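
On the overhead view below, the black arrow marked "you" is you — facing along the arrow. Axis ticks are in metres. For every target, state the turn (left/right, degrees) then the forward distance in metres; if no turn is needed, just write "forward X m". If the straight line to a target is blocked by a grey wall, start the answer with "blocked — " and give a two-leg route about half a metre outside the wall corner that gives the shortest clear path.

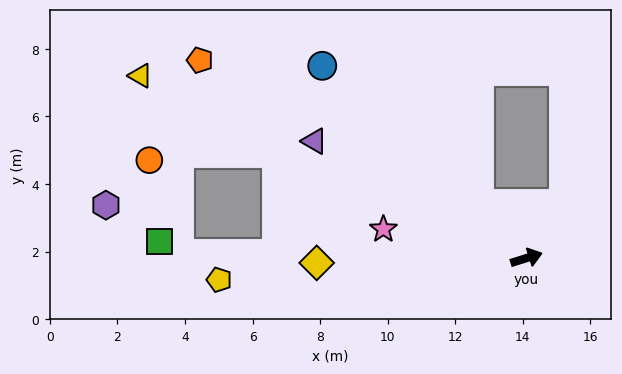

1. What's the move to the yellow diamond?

turn left 164°, forward 6.2 m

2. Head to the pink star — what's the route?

turn left 151°, forward 4.3 m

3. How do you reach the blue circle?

turn left 119°, forward 8.3 m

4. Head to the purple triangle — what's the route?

turn left 134°, forward 7.2 m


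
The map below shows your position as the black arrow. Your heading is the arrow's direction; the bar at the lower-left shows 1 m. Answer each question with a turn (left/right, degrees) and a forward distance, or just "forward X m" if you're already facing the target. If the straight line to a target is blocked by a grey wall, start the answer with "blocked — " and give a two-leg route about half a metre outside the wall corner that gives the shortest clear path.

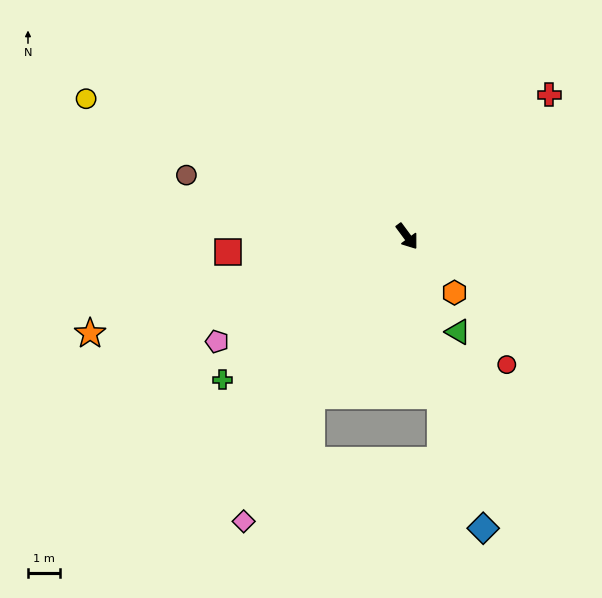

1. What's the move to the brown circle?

turn right 142°, forward 7.3 m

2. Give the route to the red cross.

turn left 98°, forward 6.4 m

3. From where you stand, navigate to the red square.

turn right 122°, forward 5.7 m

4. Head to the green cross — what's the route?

turn right 89°, forward 7.4 m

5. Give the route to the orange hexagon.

turn left 4°, forward 2.3 m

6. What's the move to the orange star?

turn right 109°, forward 10.5 m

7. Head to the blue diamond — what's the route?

turn right 22°, forward 9.6 m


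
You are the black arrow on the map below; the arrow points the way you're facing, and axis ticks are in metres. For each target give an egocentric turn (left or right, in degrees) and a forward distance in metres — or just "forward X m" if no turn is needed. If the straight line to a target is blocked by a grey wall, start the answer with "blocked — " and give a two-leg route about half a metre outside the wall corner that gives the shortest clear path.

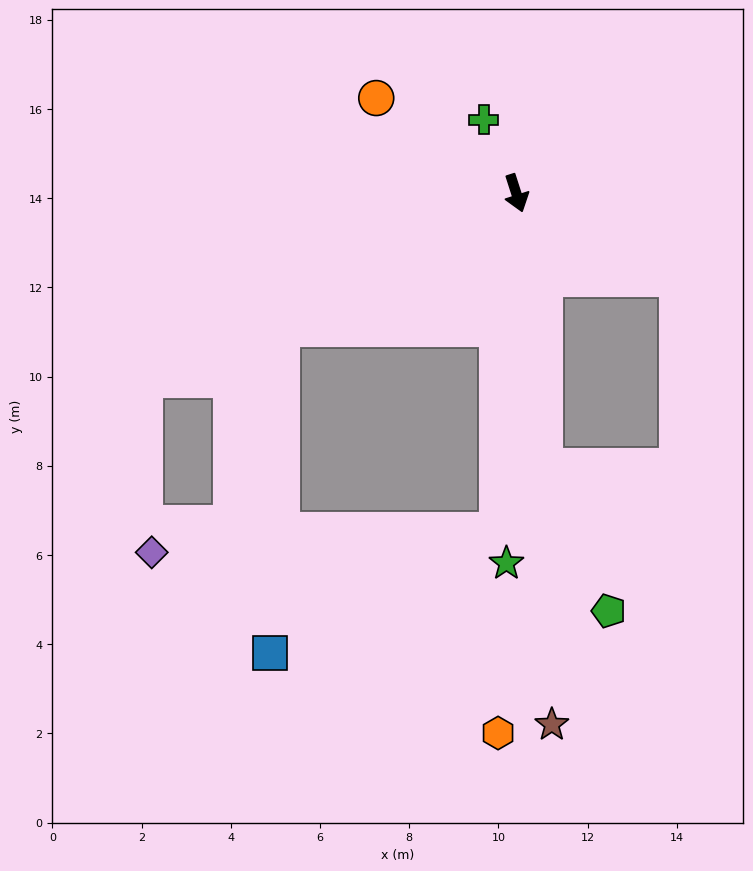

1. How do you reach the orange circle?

turn right 142°, forward 3.8 m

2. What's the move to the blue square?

blocked — turn right 78°, forward 6.1 m, then turn left 58°, forward 7.3 m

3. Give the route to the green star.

turn right 19°, forward 8.3 m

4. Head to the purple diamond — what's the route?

blocked — turn right 21°, forward 7.6 m, then turn right 83°, forward 7.8 m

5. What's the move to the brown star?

turn right 14°, forward 11.9 m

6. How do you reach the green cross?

turn right 174°, forward 1.8 m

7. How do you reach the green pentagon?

blocked — turn right 12°, forward 6.2 m, then turn left 18°, forward 3.5 m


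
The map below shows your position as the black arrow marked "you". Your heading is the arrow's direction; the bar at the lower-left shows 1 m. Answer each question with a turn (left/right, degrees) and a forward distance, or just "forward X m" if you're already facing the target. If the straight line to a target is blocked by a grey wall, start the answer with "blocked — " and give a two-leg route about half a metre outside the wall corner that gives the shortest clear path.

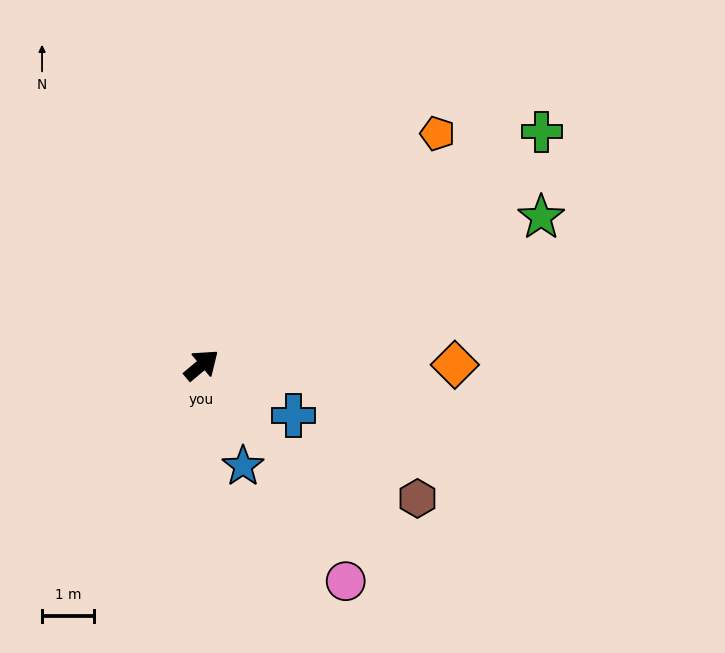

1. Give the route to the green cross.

turn right 6°, forward 7.9 m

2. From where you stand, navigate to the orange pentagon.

turn left 5°, forward 6.4 m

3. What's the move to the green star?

turn right 16°, forward 7.1 m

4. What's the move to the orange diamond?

turn right 40°, forward 4.9 m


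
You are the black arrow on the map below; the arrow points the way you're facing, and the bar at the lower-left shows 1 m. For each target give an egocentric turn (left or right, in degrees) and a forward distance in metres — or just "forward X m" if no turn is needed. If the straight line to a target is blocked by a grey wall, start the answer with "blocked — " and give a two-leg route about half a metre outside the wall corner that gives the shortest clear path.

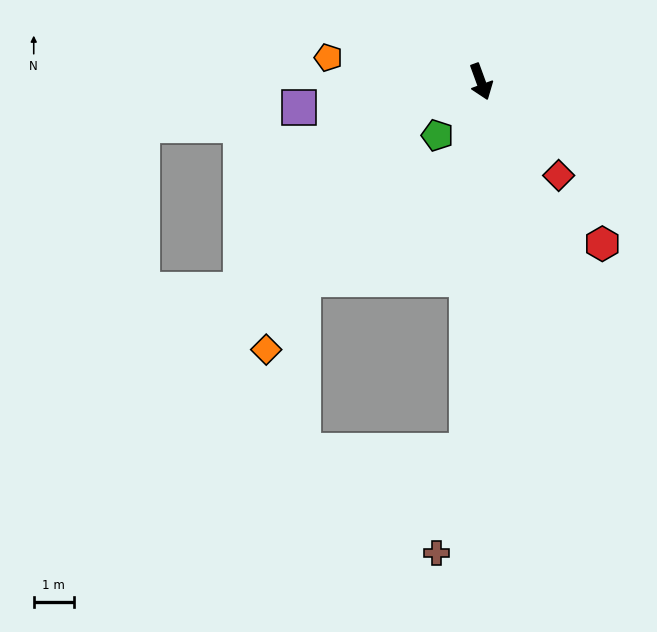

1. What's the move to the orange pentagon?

turn right 119°, forward 3.8 m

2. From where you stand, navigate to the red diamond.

turn left 20°, forward 3.0 m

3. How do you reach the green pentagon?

turn right 59°, forward 1.7 m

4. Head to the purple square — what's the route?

turn right 102°, forward 4.6 m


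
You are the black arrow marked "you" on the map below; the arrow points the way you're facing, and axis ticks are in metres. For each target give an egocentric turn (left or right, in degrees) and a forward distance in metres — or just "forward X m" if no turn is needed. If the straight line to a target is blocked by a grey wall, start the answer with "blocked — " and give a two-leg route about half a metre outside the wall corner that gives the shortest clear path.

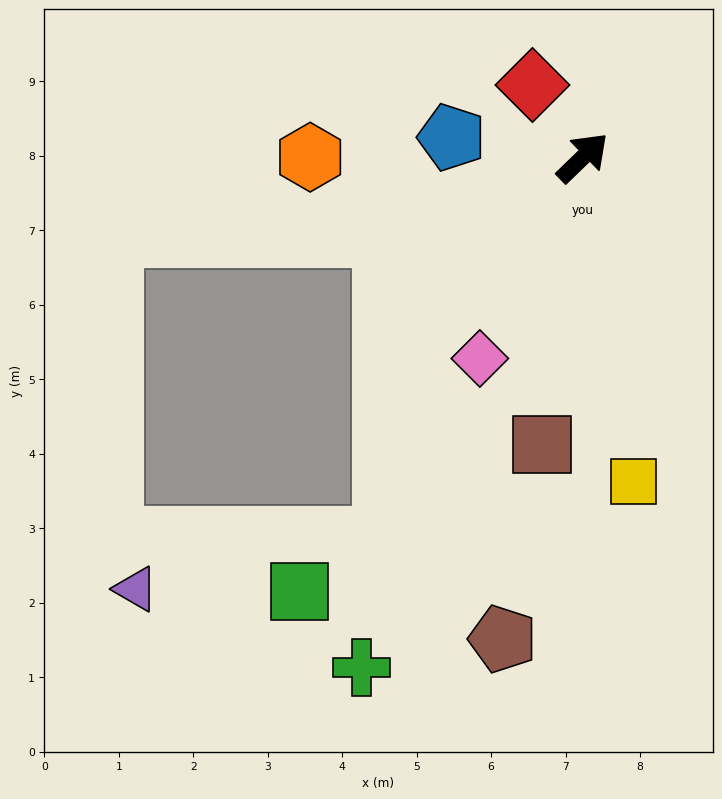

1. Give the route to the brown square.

turn right 142°, forward 3.9 m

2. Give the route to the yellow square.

turn right 125°, forward 4.4 m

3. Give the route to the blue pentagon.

turn left 127°, forward 1.8 m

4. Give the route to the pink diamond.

turn right 161°, forward 3.0 m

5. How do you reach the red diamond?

turn left 81°, forward 1.2 m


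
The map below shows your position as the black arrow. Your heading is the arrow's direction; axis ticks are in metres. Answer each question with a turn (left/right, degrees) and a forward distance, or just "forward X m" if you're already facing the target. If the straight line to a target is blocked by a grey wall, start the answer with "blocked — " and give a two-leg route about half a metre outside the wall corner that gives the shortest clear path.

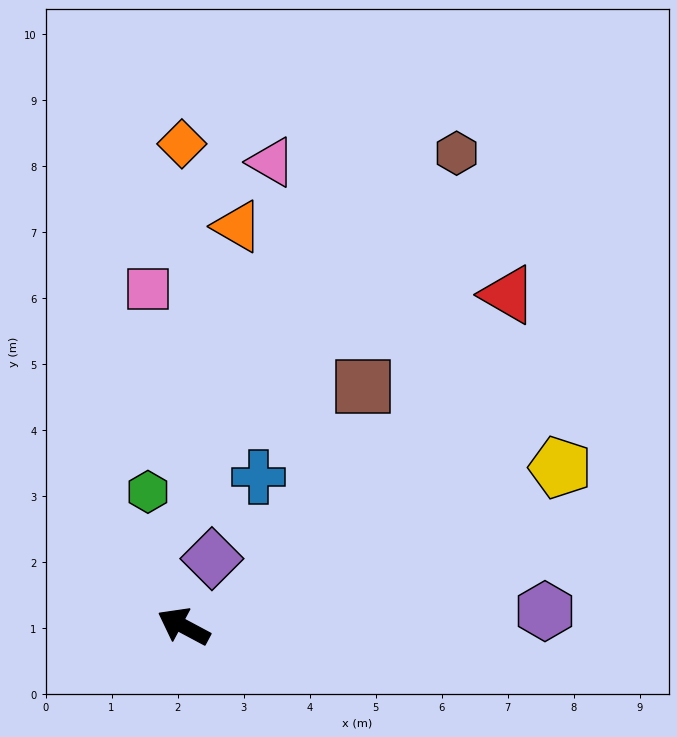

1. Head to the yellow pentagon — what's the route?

turn right 129°, forward 6.2 m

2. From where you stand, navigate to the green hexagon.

turn right 47°, forward 2.1 m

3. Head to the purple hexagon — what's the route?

turn right 149°, forward 5.5 m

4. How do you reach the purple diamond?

turn right 85°, forward 1.1 m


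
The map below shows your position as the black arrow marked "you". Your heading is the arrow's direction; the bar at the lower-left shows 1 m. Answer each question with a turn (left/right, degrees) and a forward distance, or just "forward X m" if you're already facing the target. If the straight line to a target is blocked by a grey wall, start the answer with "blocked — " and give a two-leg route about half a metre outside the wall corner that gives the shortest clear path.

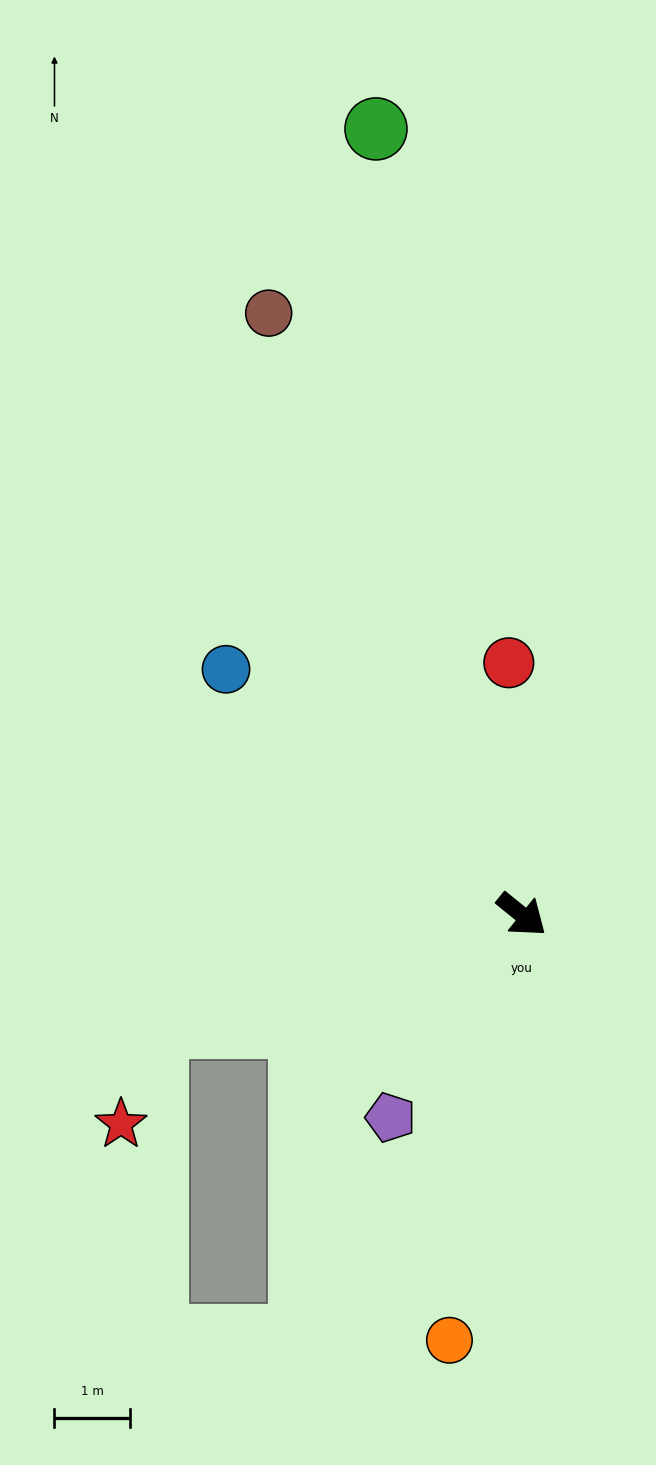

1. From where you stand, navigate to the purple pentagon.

turn right 84°, forward 3.2 m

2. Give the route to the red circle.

turn left 132°, forward 3.4 m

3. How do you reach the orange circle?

turn right 61°, forward 5.8 m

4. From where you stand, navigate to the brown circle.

turn left 152°, forward 8.7 m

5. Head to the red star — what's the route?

blocked — turn right 124°, forward 5.1 m, then turn left 53°, forward 1.4 m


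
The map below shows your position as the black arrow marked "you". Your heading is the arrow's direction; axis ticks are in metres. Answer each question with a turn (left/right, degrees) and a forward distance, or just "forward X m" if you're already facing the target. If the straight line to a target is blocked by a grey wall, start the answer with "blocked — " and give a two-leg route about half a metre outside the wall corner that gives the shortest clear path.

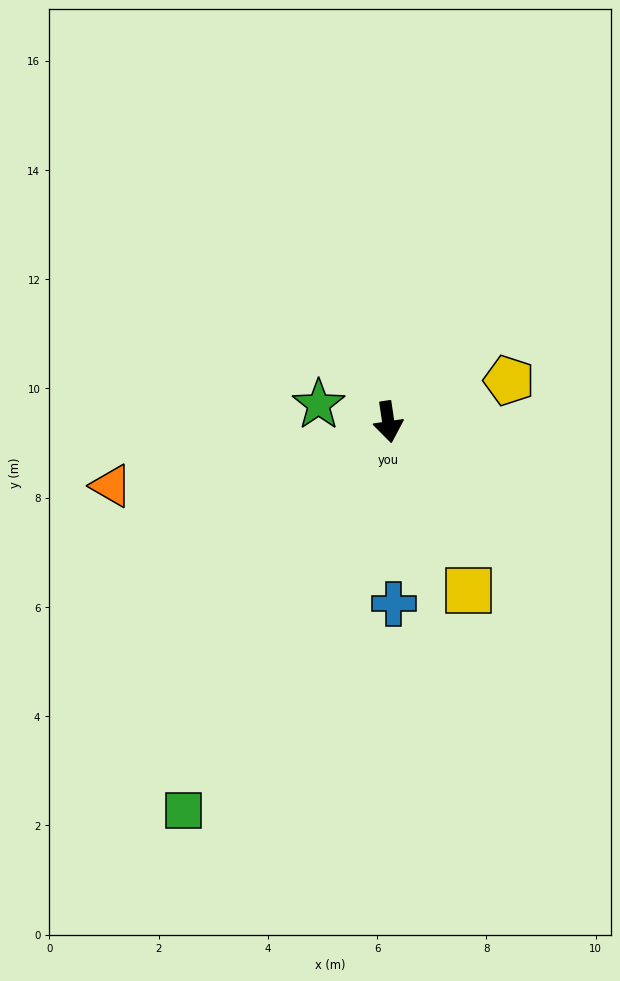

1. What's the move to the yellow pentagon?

turn left 100°, forward 2.3 m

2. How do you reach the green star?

turn right 112°, forward 1.3 m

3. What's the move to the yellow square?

turn left 17°, forward 3.4 m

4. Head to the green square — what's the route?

turn right 36°, forward 8.1 m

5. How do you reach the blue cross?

turn right 7°, forward 3.3 m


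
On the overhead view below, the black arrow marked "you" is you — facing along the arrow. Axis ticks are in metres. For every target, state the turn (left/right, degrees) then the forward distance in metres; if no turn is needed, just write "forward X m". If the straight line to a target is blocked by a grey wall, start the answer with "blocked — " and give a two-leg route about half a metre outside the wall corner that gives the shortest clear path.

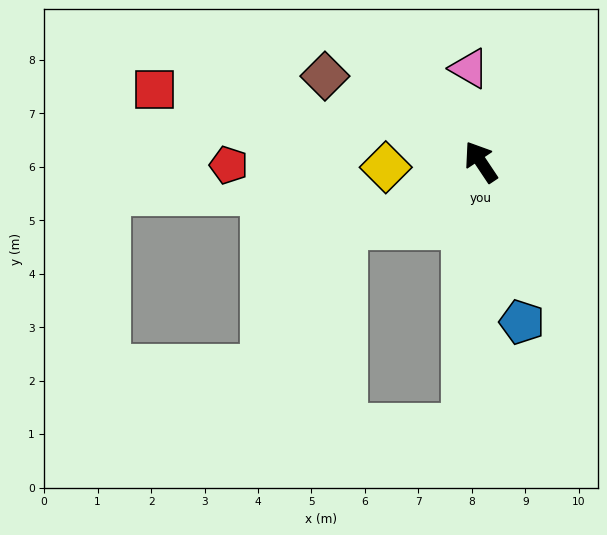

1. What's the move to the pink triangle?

turn right 27°, forward 1.8 m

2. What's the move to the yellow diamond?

turn left 60°, forward 1.8 m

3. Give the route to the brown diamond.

turn left 28°, forward 3.3 m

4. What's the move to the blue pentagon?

turn left 161°, forward 3.1 m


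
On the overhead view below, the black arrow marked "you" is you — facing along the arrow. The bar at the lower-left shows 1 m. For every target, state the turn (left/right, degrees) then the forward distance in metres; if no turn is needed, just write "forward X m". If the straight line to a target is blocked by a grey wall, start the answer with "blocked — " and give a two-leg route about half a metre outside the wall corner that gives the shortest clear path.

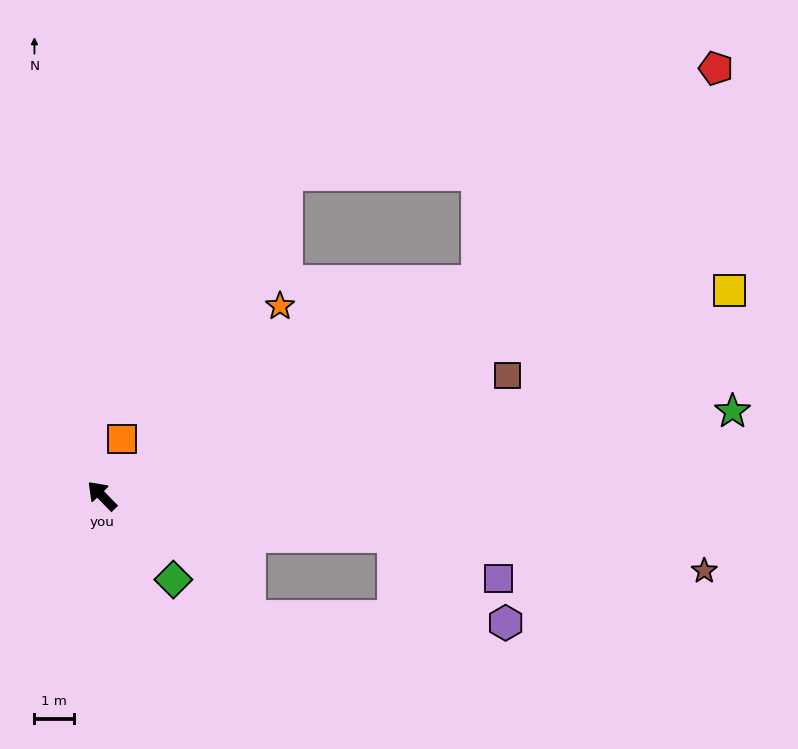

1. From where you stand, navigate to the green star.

turn right 127°, forward 16.1 m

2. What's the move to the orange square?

turn right 64°, forward 1.5 m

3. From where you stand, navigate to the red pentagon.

blocked — turn right 105°, forward 11.0 m, then turn left 13°, forward 8.1 m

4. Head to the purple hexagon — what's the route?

blocked — turn right 142°, forward 7.5 m, then turn right 30°, forward 3.6 m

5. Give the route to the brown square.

turn right 118°, forward 10.7 m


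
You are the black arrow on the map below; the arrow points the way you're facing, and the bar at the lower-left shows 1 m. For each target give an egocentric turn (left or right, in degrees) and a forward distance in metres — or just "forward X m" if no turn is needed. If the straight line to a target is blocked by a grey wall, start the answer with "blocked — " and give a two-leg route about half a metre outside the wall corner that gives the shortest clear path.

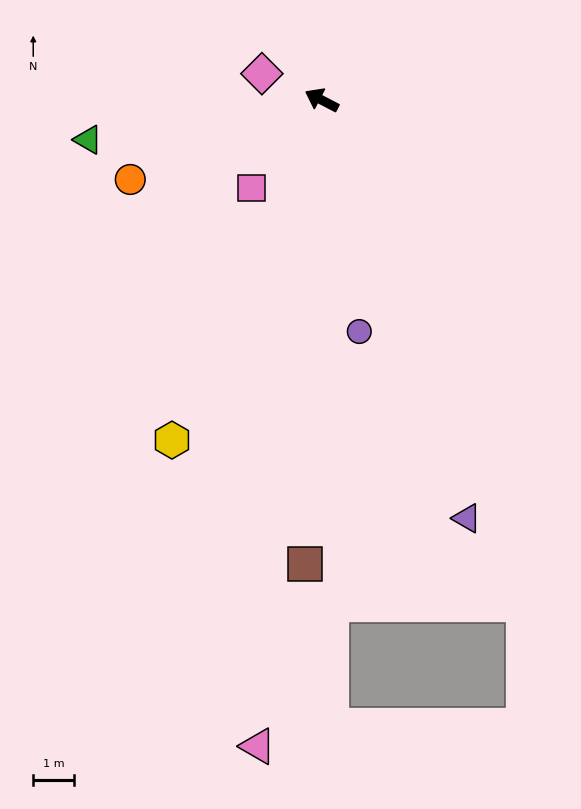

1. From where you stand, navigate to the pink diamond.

turn left 4°, forward 1.6 m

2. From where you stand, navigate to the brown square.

turn left 115°, forward 11.5 m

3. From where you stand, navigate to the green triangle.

turn left 37°, forward 5.9 m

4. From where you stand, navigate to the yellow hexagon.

turn left 94°, forward 9.2 m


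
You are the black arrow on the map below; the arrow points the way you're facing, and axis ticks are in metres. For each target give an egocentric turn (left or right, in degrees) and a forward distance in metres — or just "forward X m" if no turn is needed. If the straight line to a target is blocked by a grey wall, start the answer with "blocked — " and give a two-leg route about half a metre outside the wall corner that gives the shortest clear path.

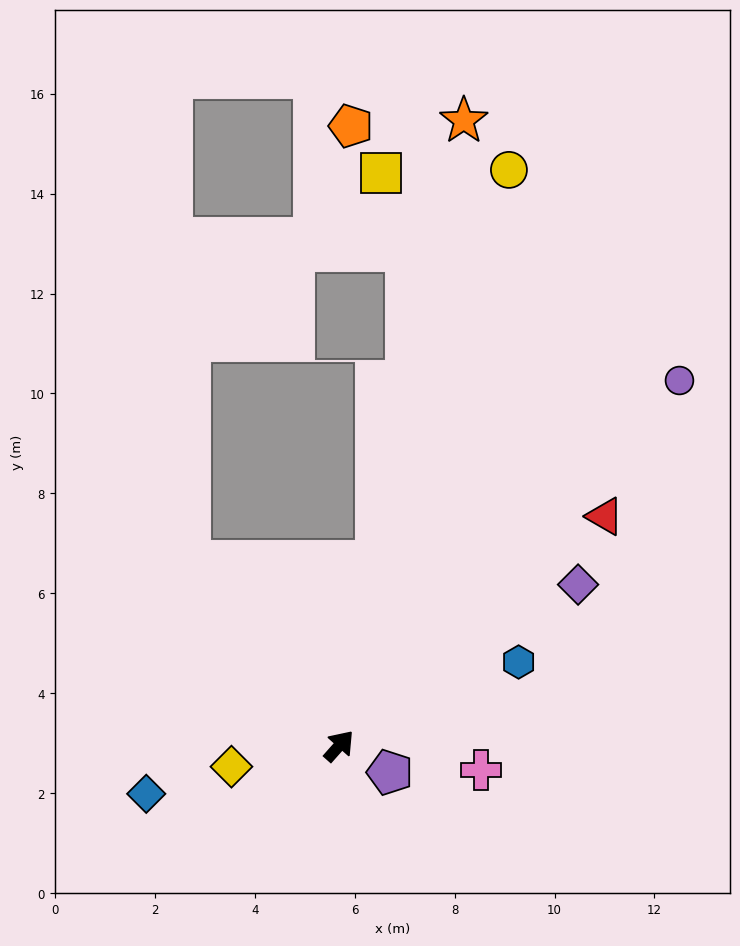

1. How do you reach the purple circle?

forward 10.0 m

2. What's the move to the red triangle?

turn right 8°, forward 7.0 m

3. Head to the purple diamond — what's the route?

turn right 14°, forward 5.8 m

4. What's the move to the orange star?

turn left 30°, forward 12.8 m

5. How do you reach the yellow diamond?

turn left 143°, forward 2.2 m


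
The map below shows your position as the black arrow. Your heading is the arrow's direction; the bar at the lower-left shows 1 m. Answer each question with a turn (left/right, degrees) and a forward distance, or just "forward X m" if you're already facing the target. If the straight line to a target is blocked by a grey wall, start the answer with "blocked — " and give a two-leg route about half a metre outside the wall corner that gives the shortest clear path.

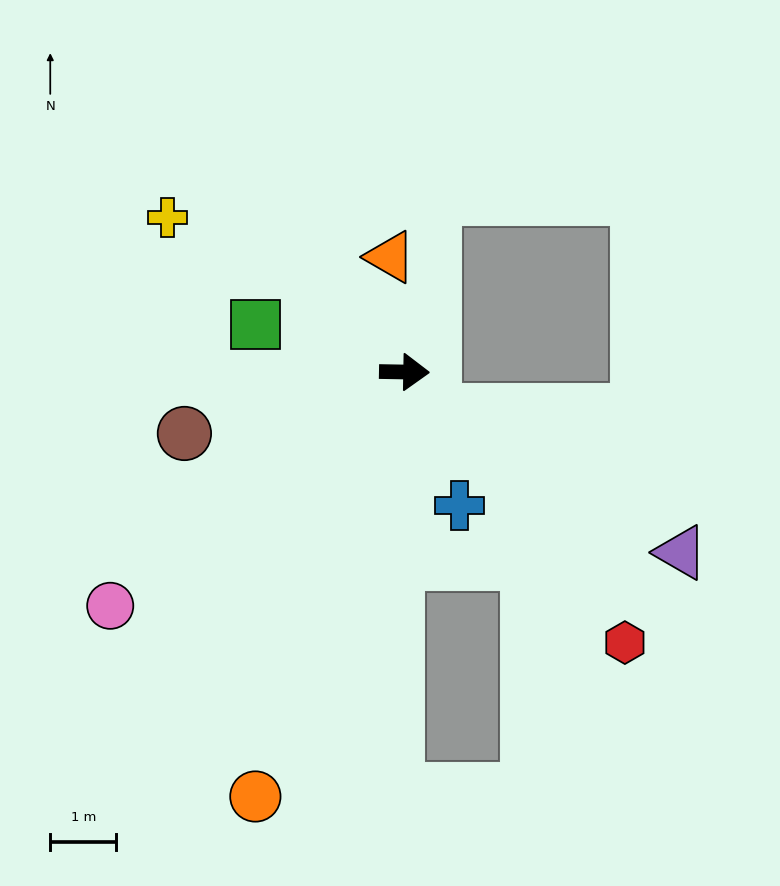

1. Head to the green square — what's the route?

turn left 163°, forward 2.4 m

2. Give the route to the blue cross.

turn right 67°, forward 2.2 m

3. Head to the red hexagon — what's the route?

turn right 50°, forward 5.3 m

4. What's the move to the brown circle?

turn right 163°, forward 3.5 m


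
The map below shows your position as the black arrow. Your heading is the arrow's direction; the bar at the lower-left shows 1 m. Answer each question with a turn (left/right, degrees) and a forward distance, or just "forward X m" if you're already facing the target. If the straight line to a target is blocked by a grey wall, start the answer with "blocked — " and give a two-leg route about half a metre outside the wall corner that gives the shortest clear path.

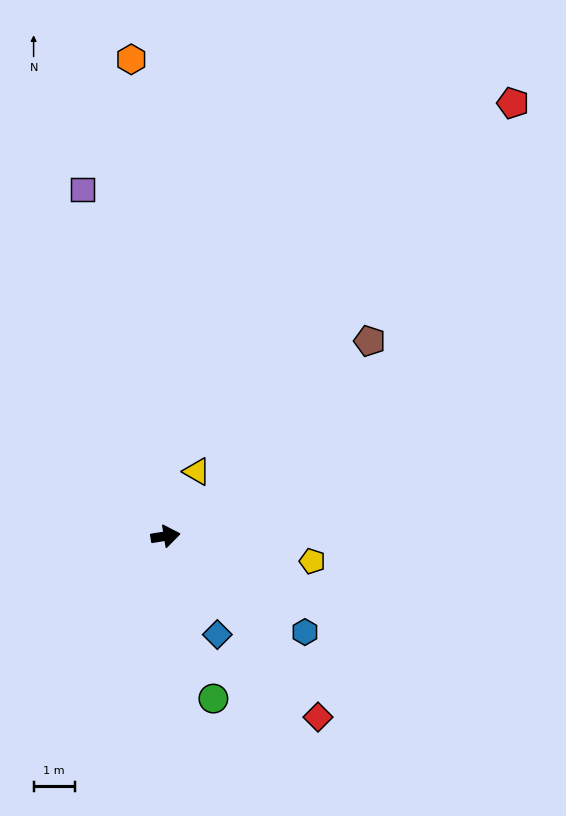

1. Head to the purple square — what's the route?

turn left 94°, forward 8.7 m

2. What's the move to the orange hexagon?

turn left 85°, forward 11.7 m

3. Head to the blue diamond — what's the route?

turn right 71°, forward 2.7 m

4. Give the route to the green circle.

turn right 83°, forward 4.1 m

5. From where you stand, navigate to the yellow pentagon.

turn right 19°, forward 3.6 m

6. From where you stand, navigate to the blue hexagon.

turn right 44°, forward 4.1 m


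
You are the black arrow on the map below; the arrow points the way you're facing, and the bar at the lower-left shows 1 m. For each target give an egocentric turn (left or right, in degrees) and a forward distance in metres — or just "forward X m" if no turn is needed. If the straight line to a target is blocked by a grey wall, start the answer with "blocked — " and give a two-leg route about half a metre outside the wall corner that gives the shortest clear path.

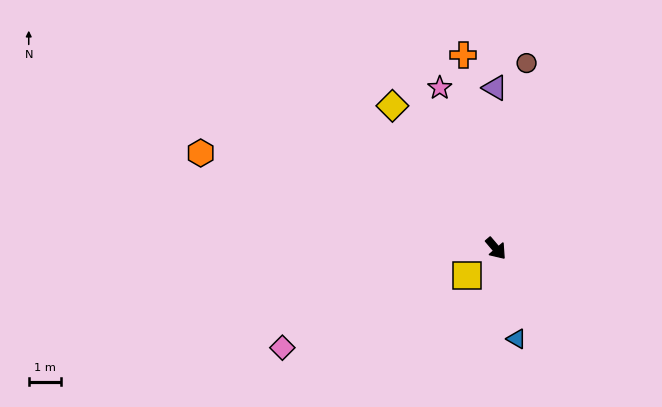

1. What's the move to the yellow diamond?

turn left 176°, forward 5.4 m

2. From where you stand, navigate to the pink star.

turn left 159°, forward 5.2 m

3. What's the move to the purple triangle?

turn left 140°, forward 4.9 m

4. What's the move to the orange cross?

turn left 149°, forward 6.0 m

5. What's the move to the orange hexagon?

turn right 148°, forward 9.5 m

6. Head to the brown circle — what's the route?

turn left 130°, forward 5.7 m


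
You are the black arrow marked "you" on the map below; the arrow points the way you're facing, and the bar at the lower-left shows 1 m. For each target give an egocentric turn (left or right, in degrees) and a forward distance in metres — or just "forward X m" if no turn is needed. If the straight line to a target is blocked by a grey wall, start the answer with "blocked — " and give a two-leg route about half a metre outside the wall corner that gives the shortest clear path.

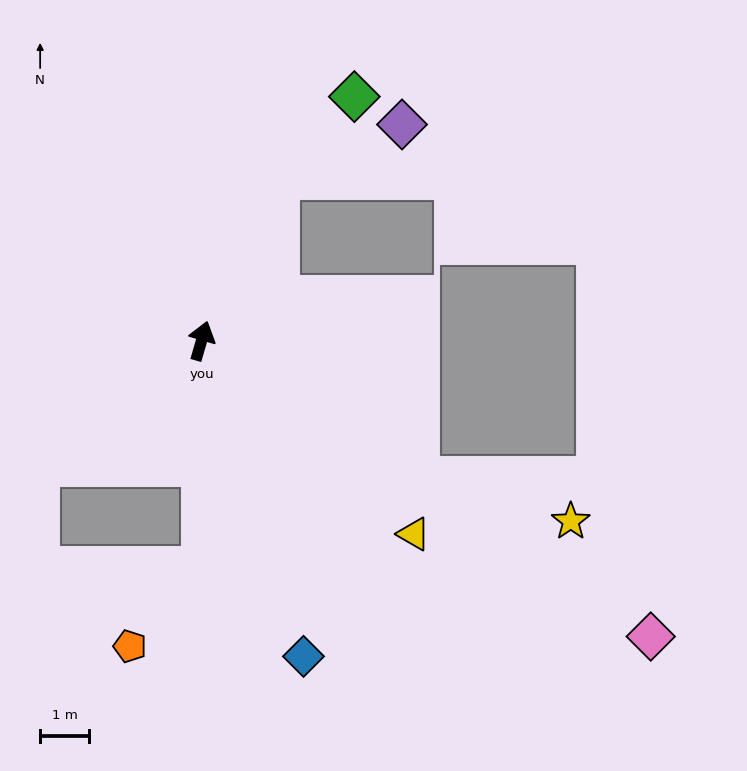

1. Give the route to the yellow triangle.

turn right 116°, forward 5.8 m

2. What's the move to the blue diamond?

turn right 146°, forward 6.8 m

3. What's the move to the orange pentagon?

blocked — turn right 164°, forward 4.6 m, then turn right 42°, forward 2.2 m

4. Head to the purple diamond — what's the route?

blocked — turn right 9°, forward 3.7 m, then turn right 41°, forward 2.7 m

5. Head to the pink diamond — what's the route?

turn right 107°, forward 11.0 m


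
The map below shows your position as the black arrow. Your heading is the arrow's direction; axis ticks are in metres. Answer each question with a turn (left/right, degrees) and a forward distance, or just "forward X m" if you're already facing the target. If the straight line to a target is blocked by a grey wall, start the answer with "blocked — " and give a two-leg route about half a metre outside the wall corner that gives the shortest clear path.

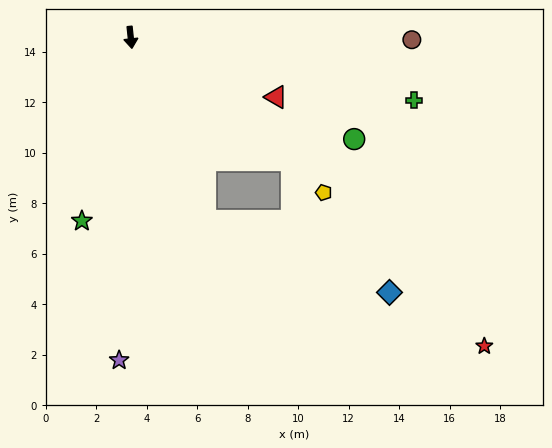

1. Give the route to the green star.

turn right 21°, forward 7.5 m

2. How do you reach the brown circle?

turn left 83°, forward 11.1 m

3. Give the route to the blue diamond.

blocked — turn left 16°, forward 7.8 m, then turn left 46°, forward 7.8 m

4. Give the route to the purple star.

turn right 8°, forward 12.8 m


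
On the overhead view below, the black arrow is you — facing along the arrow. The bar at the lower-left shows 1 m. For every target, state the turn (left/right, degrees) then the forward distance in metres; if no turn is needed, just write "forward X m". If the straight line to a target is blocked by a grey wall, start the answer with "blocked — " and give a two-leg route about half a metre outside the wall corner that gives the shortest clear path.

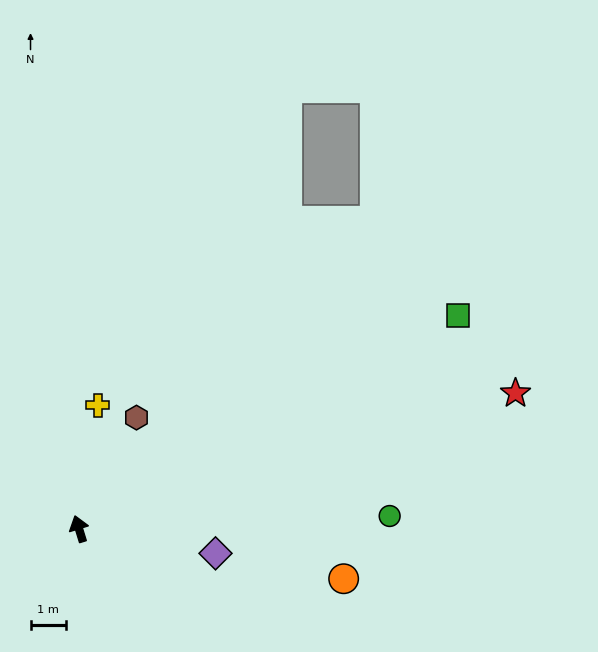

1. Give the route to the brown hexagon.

turn right 44°, forward 3.5 m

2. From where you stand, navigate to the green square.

turn right 78°, forward 12.2 m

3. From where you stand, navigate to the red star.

turn right 90°, forward 12.8 m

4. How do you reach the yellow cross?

turn right 26°, forward 3.5 m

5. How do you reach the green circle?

turn right 105°, forward 8.7 m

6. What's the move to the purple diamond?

turn right 117°, forward 3.9 m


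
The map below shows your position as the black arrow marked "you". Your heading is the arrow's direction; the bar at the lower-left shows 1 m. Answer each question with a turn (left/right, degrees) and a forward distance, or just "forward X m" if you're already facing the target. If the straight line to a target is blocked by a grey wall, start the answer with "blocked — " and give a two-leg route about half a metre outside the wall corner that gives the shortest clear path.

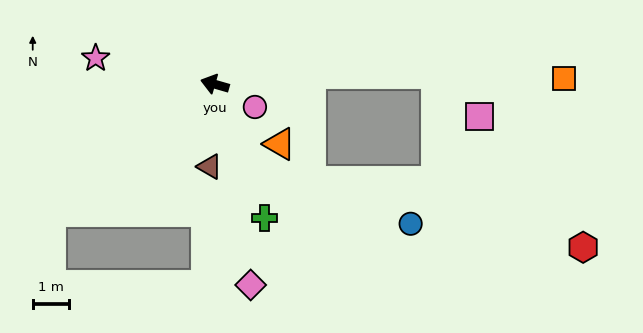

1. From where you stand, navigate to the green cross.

turn left 126°, forward 3.9 m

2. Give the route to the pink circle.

turn left 166°, forward 1.3 m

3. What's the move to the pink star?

turn left 4°, forward 3.3 m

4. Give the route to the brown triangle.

turn left 102°, forward 2.2 m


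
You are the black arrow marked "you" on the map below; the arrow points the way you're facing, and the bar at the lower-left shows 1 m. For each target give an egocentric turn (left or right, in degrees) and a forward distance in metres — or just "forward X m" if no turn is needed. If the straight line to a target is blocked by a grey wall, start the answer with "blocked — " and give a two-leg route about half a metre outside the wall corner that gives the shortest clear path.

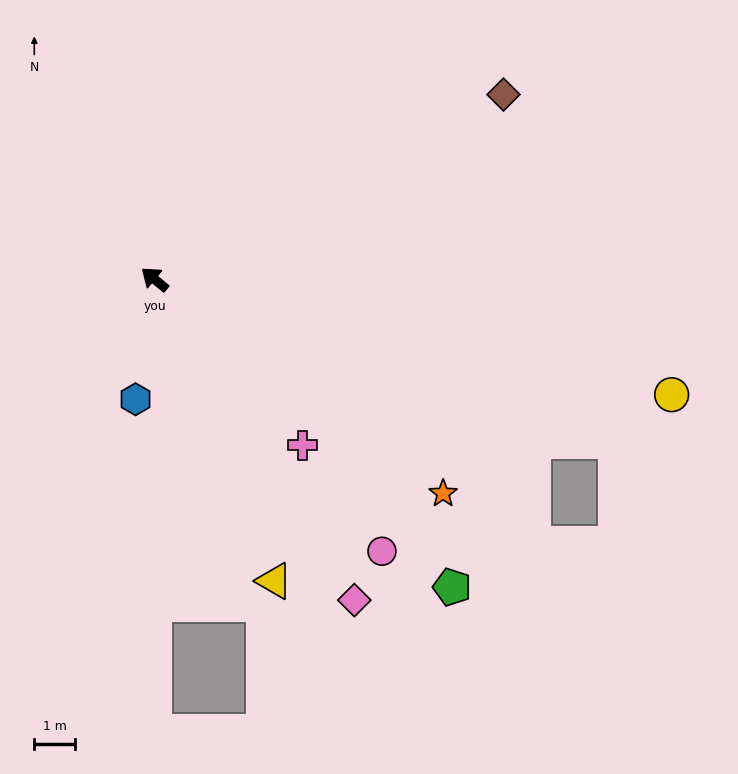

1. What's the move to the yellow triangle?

turn left 151°, forward 8.0 m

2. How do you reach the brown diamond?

turn right 113°, forward 9.7 m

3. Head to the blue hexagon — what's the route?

turn left 121°, forward 3.0 m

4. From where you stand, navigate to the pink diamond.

turn left 161°, forward 9.3 m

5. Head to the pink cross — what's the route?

turn left 171°, forward 5.5 m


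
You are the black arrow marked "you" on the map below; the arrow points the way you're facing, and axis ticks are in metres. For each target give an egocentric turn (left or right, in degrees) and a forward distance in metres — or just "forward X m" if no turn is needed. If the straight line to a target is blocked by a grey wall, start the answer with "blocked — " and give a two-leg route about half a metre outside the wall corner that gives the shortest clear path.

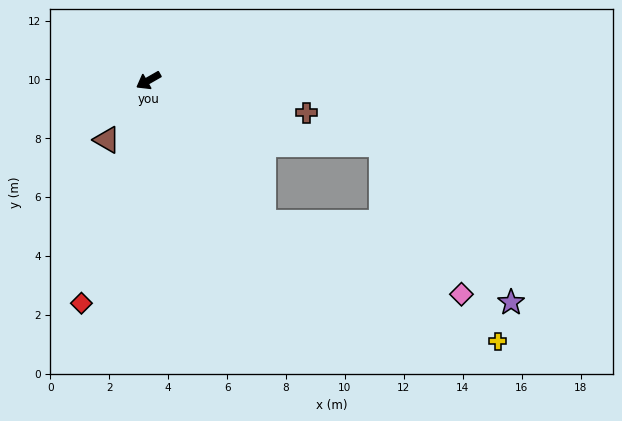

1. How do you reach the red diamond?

turn left 43°, forward 7.9 m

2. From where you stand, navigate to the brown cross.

turn left 139°, forward 5.5 m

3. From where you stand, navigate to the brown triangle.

turn left 25°, forward 2.5 m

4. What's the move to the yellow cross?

blocked — turn left 99°, forward 6.2 m, then turn left 24°, forward 8.9 m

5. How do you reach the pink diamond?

blocked — turn left 99°, forward 6.2 m, then turn left 31°, forward 7.2 m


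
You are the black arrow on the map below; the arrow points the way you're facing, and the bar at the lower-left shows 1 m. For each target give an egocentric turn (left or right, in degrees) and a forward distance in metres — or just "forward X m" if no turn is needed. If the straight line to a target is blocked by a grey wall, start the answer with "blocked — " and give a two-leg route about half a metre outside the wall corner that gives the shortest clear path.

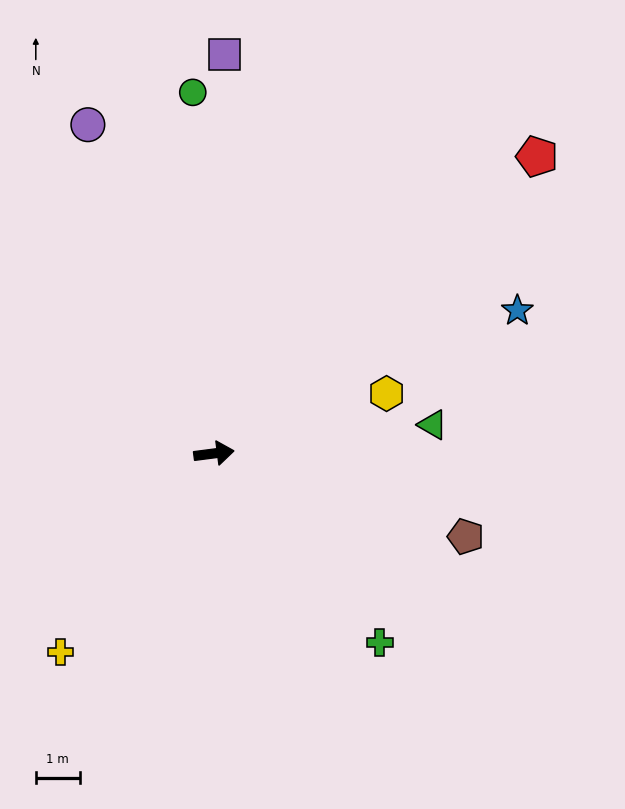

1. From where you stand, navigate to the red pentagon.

turn left 35°, forward 10.0 m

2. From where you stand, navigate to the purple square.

turn left 81°, forward 9.1 m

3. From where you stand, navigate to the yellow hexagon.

turn left 12°, forward 4.1 m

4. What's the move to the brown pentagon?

turn right 26°, forward 6.0 m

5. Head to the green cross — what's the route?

turn right 56°, forward 5.7 m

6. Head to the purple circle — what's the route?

turn left 104°, forward 8.0 m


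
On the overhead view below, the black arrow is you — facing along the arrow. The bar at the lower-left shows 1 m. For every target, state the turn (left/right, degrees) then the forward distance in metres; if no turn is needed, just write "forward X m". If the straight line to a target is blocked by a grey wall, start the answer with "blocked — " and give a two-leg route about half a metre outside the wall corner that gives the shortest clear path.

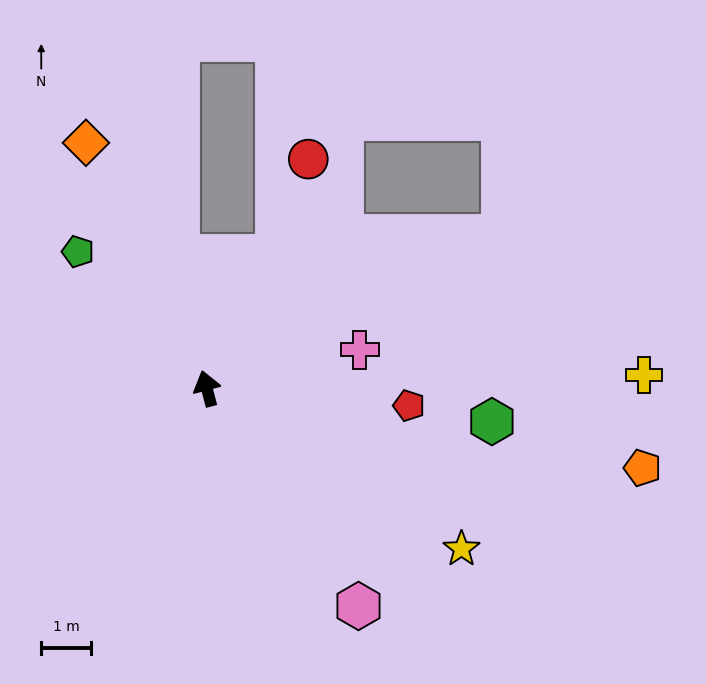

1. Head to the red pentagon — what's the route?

turn right 110°, forward 4.0 m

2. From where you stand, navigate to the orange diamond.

turn left 11°, forward 5.4 m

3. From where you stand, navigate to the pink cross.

turn right 91°, forward 3.1 m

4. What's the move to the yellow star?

turn right 137°, forward 6.0 m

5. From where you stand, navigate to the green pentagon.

turn left 29°, forward 3.7 m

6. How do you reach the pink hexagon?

turn right 160°, forward 5.3 m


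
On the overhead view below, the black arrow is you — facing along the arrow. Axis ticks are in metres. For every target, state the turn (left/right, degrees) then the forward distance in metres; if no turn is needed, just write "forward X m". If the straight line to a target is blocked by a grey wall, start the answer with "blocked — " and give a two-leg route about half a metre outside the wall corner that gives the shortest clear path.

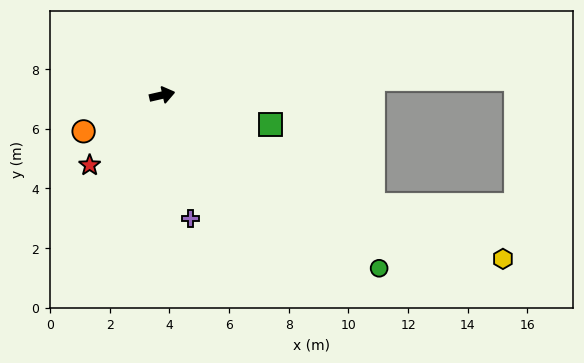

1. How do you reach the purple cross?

turn right 90°, forward 4.2 m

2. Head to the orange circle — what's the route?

turn right 168°, forward 2.9 m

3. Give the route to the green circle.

turn right 52°, forward 9.3 m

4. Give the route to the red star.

turn right 149°, forward 3.4 m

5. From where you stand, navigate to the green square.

turn right 28°, forward 3.8 m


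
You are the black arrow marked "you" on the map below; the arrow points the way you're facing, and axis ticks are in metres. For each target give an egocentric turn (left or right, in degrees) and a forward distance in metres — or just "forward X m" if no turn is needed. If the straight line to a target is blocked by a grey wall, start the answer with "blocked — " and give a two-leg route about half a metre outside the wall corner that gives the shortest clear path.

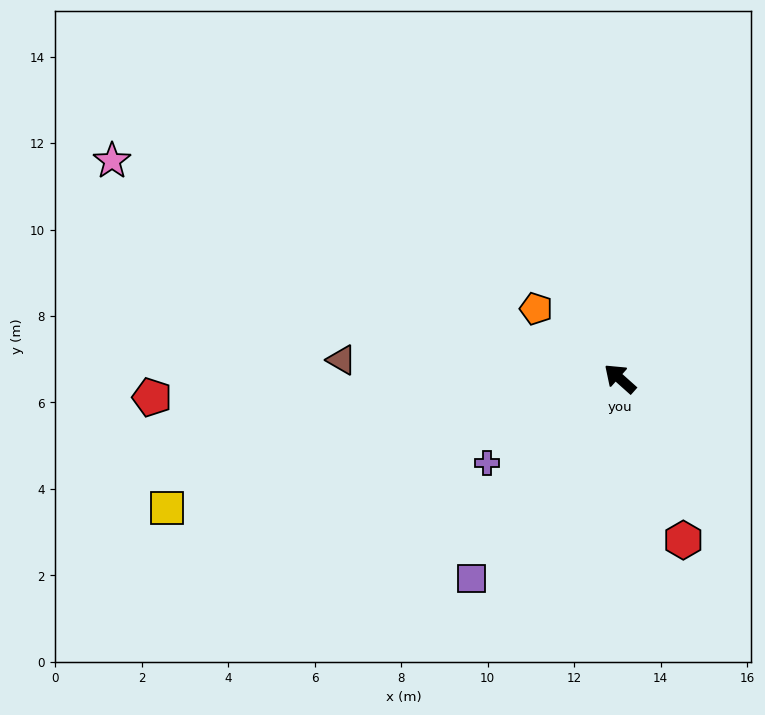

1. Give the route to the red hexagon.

turn left 153°, forward 4.0 m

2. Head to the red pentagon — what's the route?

turn left 44°, forward 10.8 m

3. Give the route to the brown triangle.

turn left 38°, forward 6.5 m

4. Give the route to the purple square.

turn left 95°, forward 5.8 m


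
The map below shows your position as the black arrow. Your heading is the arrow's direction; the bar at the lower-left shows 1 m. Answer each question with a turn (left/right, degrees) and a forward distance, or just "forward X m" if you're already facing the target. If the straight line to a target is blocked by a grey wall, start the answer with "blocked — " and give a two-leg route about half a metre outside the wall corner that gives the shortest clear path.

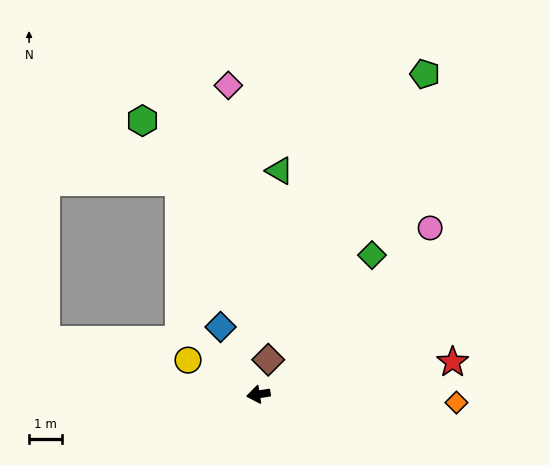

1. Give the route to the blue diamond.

turn right 70°, forward 2.4 m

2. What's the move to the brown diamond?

turn right 115°, forward 1.1 m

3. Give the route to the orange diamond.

turn left 169°, forward 6.1 m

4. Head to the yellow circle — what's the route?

turn right 35°, forward 2.4 m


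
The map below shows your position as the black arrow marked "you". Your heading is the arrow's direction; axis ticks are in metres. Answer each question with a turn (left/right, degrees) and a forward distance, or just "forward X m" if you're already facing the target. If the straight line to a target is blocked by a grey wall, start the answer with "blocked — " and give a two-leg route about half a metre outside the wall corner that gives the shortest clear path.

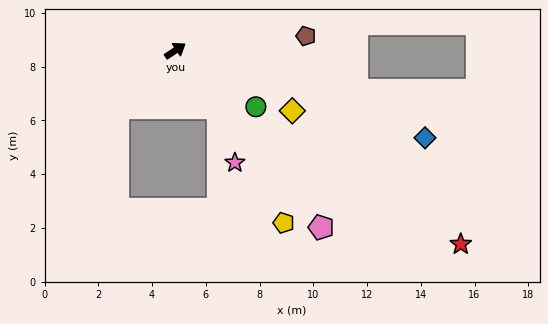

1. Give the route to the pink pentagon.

turn right 84°, forward 8.5 m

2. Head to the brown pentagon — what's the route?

turn right 27°, forward 4.9 m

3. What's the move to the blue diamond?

turn right 53°, forward 9.8 m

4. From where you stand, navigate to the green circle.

turn right 69°, forward 3.7 m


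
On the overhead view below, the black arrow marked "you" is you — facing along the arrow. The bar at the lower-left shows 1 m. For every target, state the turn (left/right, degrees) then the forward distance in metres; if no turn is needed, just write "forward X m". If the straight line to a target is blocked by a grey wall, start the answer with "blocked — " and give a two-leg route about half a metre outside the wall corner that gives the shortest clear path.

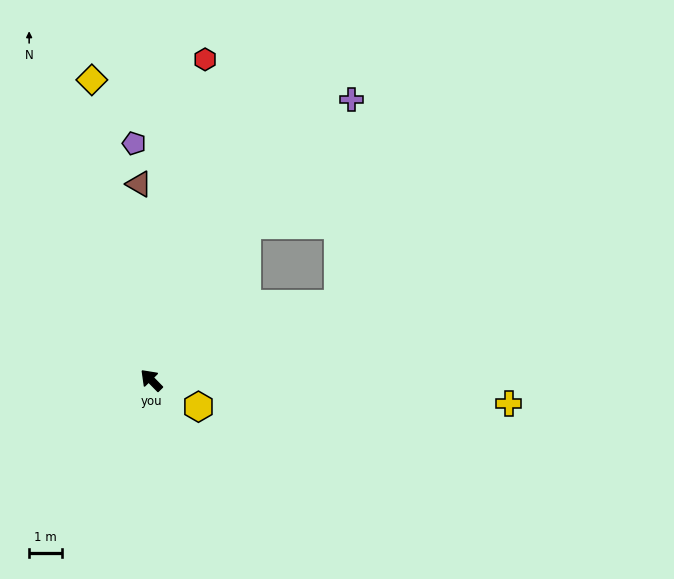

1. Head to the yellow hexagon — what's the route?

turn right 164°, forward 1.6 m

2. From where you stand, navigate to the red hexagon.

turn right 54°, forward 9.9 m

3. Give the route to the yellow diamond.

turn right 33°, forward 9.3 m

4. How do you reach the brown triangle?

turn right 41°, forward 6.0 m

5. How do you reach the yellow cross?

turn right 138°, forward 10.9 m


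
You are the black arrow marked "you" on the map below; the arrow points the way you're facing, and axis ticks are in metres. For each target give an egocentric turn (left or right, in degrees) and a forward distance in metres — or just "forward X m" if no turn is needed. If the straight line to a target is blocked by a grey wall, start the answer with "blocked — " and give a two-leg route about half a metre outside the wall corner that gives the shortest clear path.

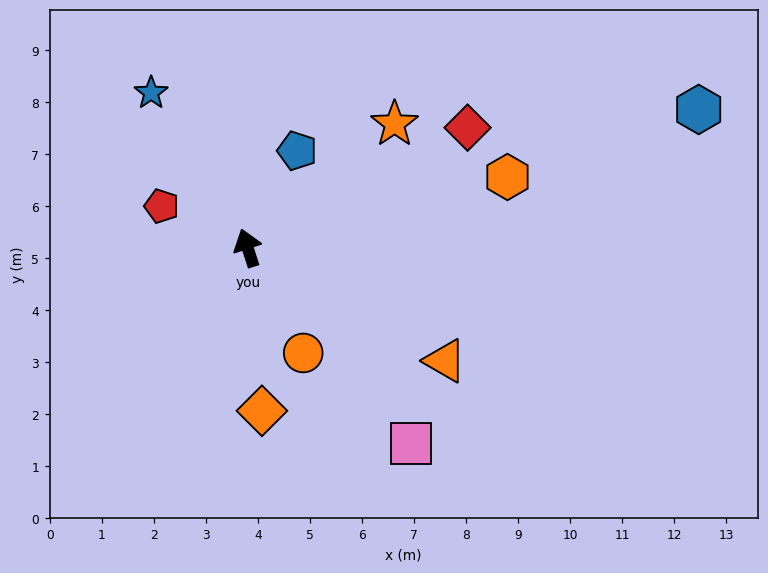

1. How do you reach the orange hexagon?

turn right 93°, forward 5.2 m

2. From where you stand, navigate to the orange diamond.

turn left 167°, forward 3.1 m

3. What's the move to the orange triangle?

turn right 138°, forward 4.4 m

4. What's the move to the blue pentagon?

turn right 45°, forward 2.1 m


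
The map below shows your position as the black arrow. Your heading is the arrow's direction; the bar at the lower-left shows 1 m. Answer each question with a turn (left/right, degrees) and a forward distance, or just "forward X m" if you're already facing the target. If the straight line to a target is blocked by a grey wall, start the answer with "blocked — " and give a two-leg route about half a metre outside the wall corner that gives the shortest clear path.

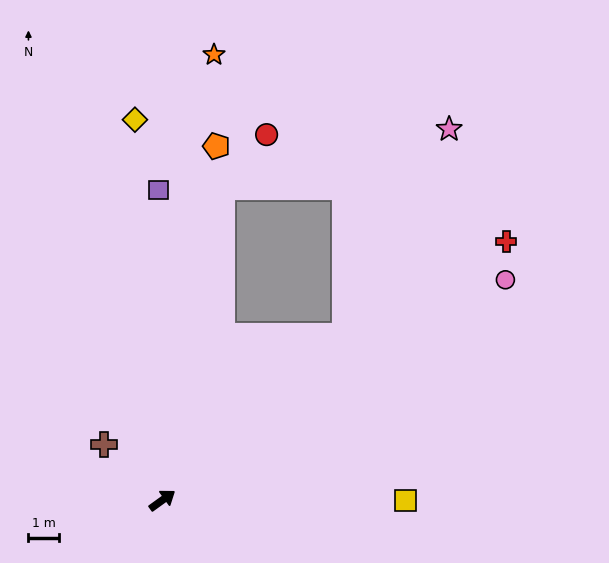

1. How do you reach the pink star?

blocked — turn left 6°, forward 7.9 m, then turn left 21°, forward 7.5 m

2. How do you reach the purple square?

turn left 55°, forward 10.0 m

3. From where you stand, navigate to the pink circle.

turn right 3°, forward 13.2 m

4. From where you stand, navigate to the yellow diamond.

turn left 58°, forward 12.4 m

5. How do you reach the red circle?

blocked — turn left 43°, forward 10.3 m, then turn right 30°, forward 2.2 m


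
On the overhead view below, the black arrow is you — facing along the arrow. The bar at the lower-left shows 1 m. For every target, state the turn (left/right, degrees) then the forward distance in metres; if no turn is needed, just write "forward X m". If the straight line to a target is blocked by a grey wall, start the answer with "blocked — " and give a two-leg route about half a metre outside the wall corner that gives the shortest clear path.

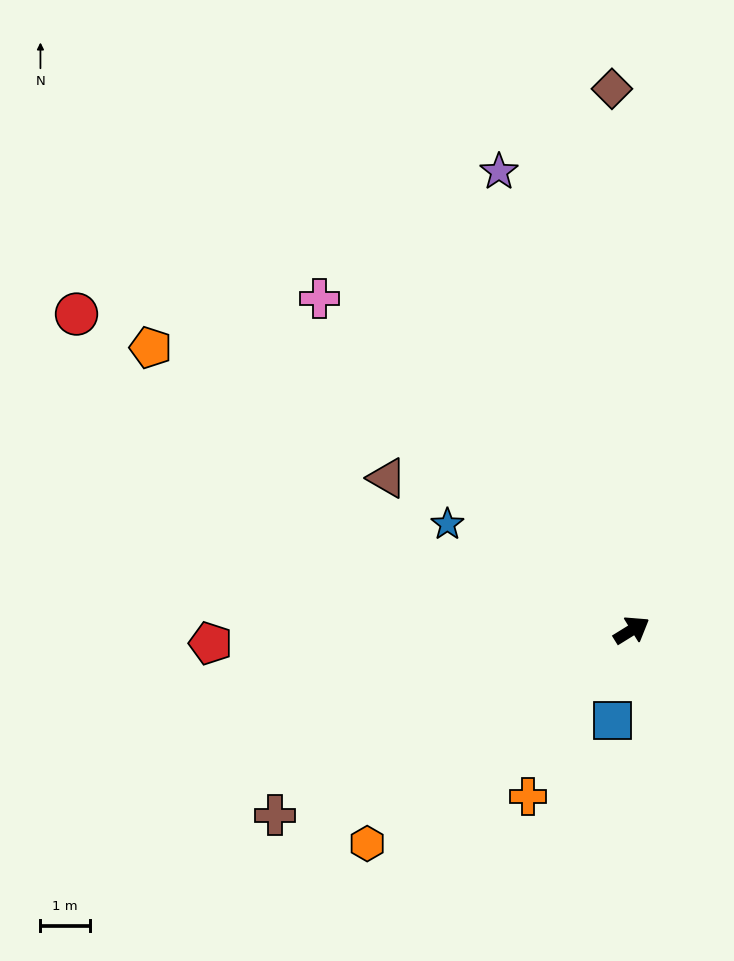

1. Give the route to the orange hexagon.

turn right 173°, forward 6.8 m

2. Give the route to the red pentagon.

turn left 150°, forward 8.5 m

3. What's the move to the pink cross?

turn left 102°, forward 9.2 m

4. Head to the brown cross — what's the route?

turn left 176°, forward 8.1 m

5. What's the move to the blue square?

turn right 134°, forward 1.9 m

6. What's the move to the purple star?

turn left 74°, forward 9.6 m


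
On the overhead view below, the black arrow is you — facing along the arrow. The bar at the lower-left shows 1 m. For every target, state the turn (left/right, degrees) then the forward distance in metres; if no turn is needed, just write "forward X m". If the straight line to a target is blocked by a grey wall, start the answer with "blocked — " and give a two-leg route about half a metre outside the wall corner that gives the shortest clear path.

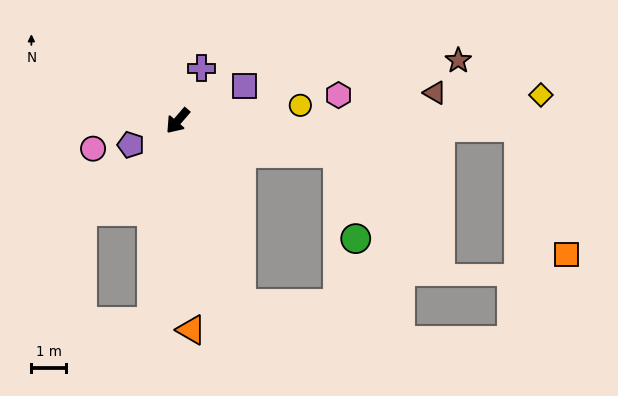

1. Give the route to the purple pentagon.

turn right 22°, forward 1.5 m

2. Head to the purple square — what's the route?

turn left 158°, forward 2.2 m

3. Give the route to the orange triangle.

turn left 44°, forward 6.1 m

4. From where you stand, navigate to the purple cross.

turn right 164°, forward 1.7 m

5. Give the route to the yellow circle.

turn left 138°, forward 3.6 m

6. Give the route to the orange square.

blocked — turn left 130°, forward 9.9 m, then turn right 68°, forward 4.0 m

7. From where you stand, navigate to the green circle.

blocked — turn left 119°, forward 4.8 m, then turn right 66°, forward 2.5 m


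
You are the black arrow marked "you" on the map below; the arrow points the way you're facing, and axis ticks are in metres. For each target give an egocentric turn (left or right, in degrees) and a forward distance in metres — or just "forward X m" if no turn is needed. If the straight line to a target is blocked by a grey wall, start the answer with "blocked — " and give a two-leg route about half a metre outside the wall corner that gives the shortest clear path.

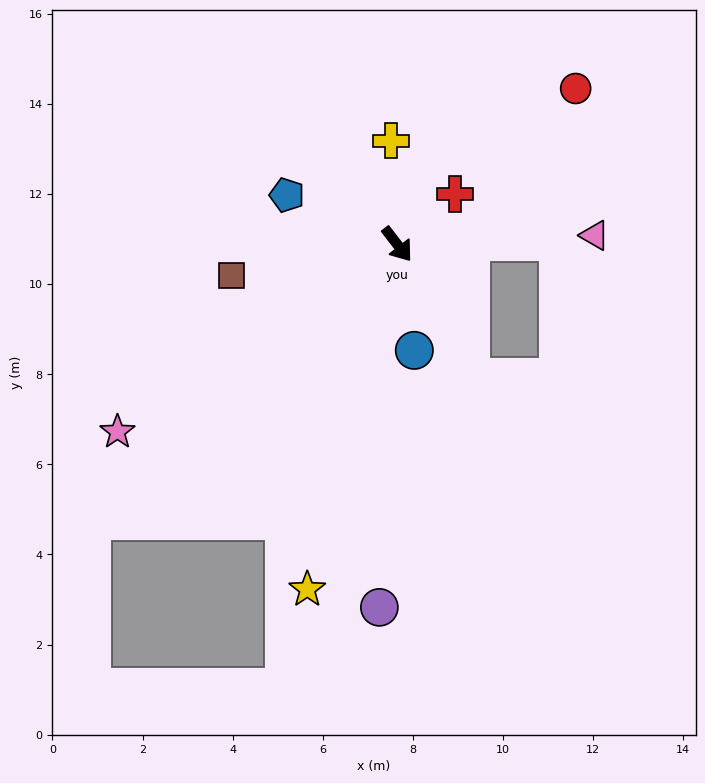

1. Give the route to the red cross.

turn left 93°, forward 1.7 m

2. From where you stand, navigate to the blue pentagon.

turn right 152°, forward 2.7 m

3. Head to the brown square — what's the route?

turn right 117°, forward 3.7 m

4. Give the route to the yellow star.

turn right 52°, forward 7.9 m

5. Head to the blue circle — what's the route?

turn right 29°, forward 2.4 m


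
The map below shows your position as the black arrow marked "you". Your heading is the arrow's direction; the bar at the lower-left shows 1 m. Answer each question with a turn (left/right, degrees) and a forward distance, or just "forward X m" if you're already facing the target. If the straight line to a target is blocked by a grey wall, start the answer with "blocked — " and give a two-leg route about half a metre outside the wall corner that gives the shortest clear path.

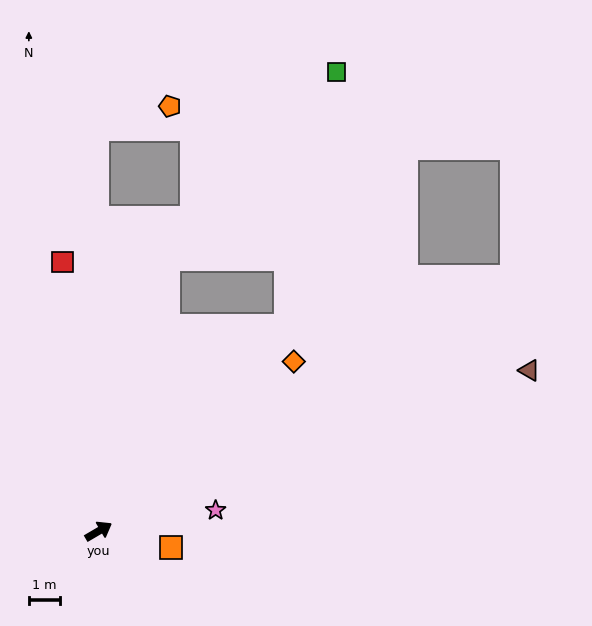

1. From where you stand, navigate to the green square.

blocked — turn left 46°, forward 9.1 m, then turn right 29°, forward 8.1 m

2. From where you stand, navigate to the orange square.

turn right 43°, forward 2.4 m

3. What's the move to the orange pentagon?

blocked — turn left 60°, forward 13.0 m, then turn right 74°, forward 2.5 m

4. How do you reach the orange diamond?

turn left 11°, forward 8.3 m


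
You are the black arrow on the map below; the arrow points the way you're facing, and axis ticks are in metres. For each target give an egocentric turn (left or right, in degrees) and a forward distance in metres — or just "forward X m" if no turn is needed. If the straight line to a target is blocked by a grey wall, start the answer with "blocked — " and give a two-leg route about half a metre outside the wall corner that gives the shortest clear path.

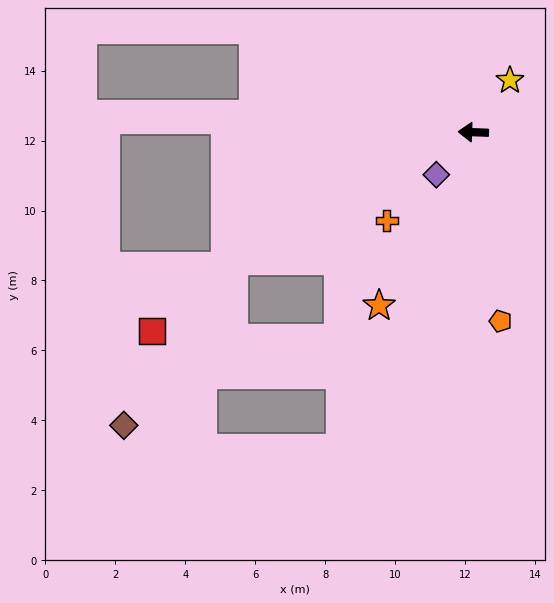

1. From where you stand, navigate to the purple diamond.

turn left 51°, forward 1.6 m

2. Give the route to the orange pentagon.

turn left 100°, forward 5.5 m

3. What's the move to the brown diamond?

blocked — turn left 30°, forward 7.8 m, then turn left 28°, forward 5.7 m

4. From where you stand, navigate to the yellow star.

turn right 123°, forward 1.8 m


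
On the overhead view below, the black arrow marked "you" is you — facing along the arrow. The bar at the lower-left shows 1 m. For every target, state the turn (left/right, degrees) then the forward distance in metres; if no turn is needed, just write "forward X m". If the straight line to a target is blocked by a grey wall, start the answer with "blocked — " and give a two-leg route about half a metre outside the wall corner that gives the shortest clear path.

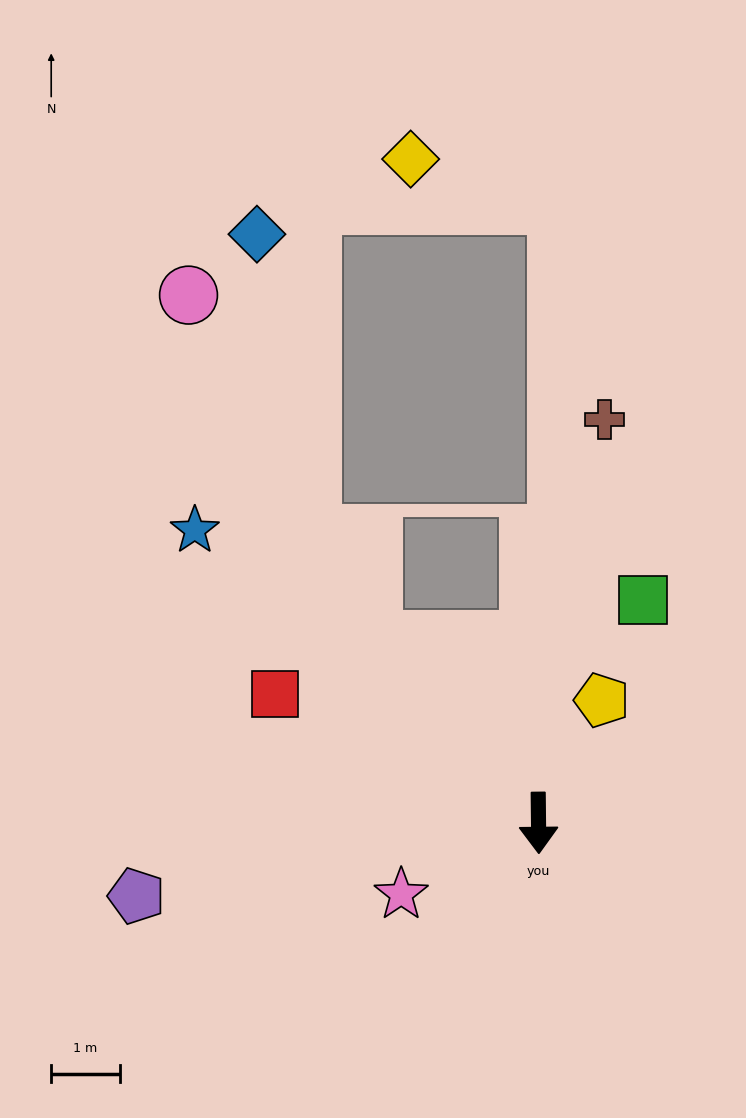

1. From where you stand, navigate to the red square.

turn right 117°, forward 4.3 m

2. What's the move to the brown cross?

turn left 170°, forward 6.0 m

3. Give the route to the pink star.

turn right 63°, forward 2.3 m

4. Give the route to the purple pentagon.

turn right 80°, forward 6.0 m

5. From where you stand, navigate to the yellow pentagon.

turn left 152°, forward 2.0 m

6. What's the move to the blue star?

turn right 131°, forward 6.6 m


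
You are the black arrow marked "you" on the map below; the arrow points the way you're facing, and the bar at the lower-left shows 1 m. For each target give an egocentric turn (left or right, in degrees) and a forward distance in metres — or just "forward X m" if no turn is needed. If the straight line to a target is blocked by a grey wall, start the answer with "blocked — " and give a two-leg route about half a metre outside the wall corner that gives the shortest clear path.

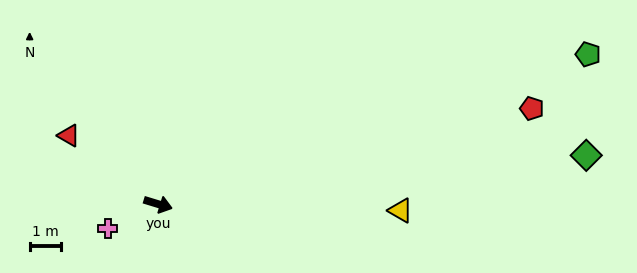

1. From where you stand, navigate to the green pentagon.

turn left 36°, forward 14.7 m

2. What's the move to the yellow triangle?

turn left 15°, forward 7.8 m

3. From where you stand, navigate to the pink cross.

turn right 137°, forward 1.8 m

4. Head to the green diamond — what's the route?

turn left 23°, forward 13.9 m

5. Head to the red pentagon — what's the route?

turn left 31°, forward 12.5 m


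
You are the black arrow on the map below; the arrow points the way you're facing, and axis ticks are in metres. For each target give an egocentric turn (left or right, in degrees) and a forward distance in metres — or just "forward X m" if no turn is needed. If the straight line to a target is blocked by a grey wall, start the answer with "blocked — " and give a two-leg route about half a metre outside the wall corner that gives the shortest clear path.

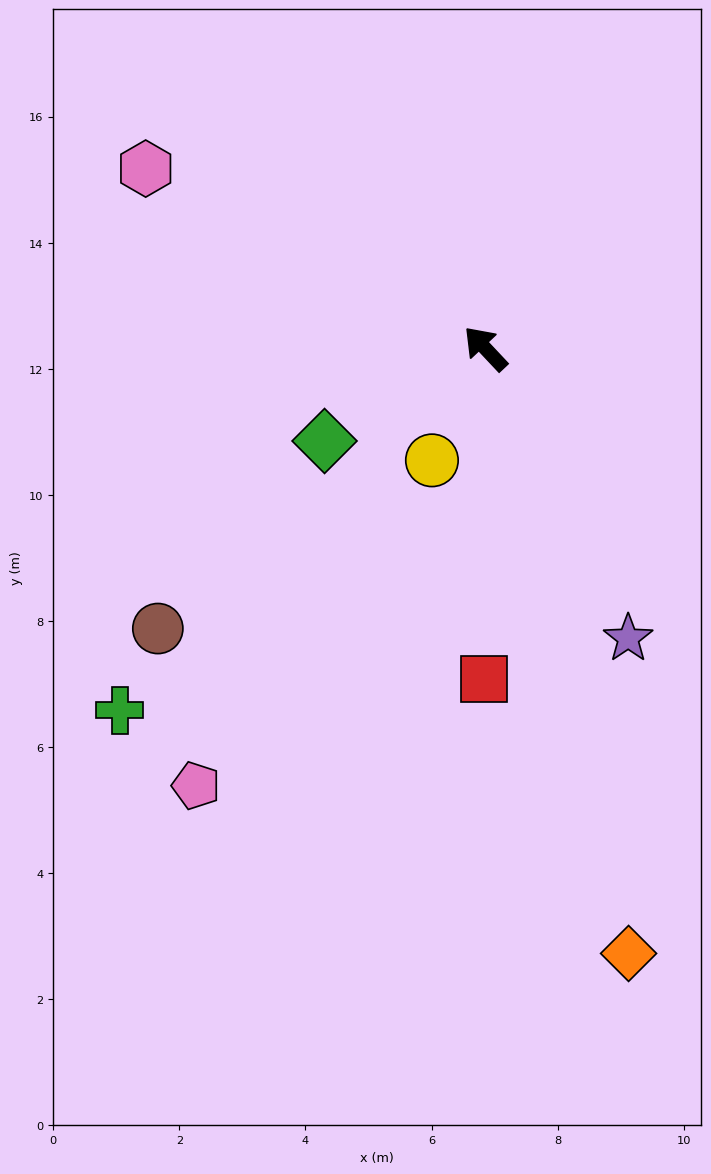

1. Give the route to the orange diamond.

turn left 150°, forward 9.9 m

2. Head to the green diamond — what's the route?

turn left 77°, forward 2.9 m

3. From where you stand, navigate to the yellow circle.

turn left 111°, forward 2.0 m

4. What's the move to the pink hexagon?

turn left 19°, forward 6.1 m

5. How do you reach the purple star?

turn left 163°, forward 5.1 m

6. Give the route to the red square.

turn left 136°, forward 5.2 m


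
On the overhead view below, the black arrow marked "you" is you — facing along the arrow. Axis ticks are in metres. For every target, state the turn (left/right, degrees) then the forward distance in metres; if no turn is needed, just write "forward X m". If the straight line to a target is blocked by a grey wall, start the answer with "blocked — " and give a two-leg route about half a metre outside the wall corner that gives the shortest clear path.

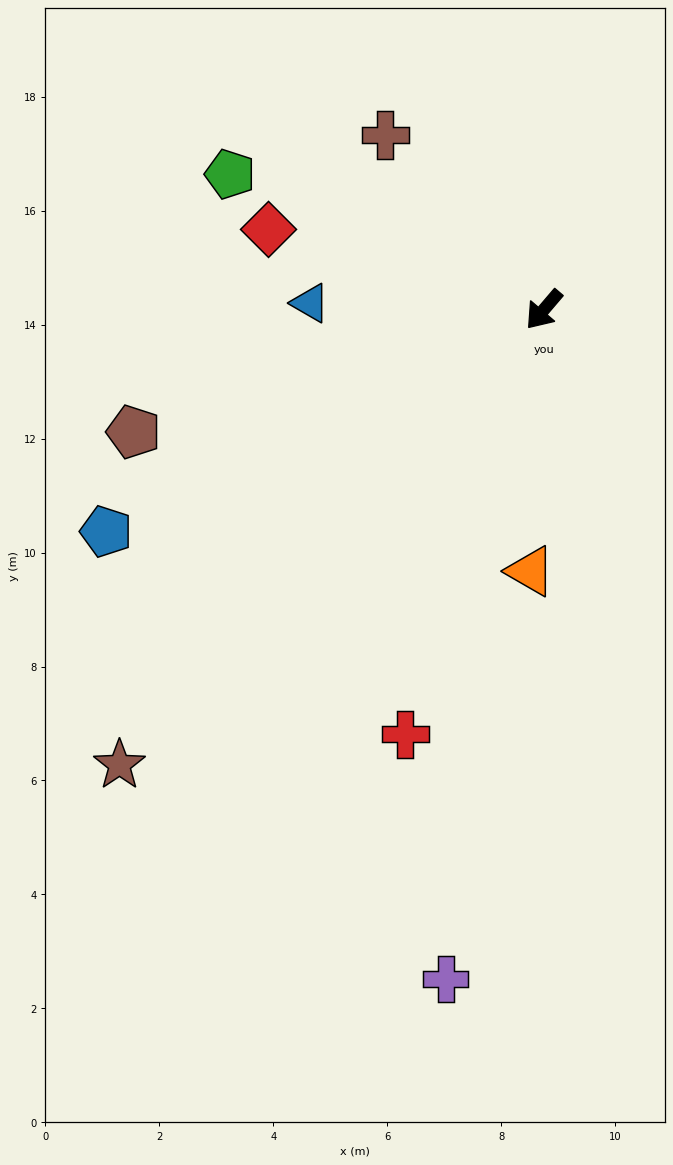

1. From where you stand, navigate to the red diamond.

turn right 66°, forward 5.0 m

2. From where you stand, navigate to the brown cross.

turn right 97°, forward 4.1 m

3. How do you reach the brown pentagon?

turn right 33°, forward 7.5 m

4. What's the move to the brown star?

turn right 3°, forward 10.9 m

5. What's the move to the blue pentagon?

turn right 23°, forward 8.6 m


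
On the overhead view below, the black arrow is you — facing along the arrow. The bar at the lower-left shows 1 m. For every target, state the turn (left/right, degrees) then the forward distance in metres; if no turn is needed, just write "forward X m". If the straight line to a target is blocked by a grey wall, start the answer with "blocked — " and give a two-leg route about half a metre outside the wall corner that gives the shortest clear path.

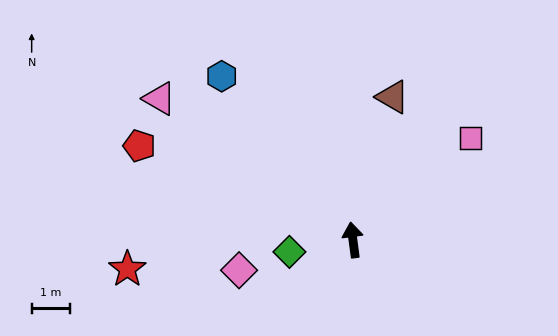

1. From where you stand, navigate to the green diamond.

turn left 93°, forward 1.7 m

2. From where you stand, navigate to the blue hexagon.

turn left 31°, forward 5.5 m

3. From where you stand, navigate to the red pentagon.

turn left 59°, forward 6.1 m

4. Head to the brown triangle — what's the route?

turn right 23°, forward 3.9 m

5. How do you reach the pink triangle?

turn left 46°, forward 6.3 m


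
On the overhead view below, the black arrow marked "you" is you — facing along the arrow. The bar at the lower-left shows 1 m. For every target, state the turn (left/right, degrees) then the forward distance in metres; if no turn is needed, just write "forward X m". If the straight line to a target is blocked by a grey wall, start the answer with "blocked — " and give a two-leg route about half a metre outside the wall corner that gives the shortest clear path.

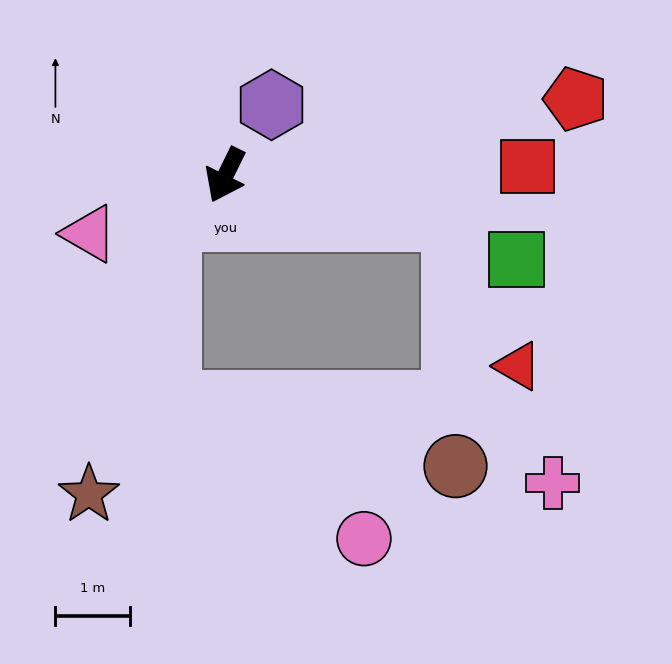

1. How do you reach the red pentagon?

turn left 128°, forward 4.8 m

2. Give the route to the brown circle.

blocked — turn left 105°, forward 3.1 m, then turn right 78°, forward 3.3 m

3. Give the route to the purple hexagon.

turn left 173°, forward 1.1 m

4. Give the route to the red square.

turn left 118°, forward 4.0 m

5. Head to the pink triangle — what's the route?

turn right 41°, forward 2.0 m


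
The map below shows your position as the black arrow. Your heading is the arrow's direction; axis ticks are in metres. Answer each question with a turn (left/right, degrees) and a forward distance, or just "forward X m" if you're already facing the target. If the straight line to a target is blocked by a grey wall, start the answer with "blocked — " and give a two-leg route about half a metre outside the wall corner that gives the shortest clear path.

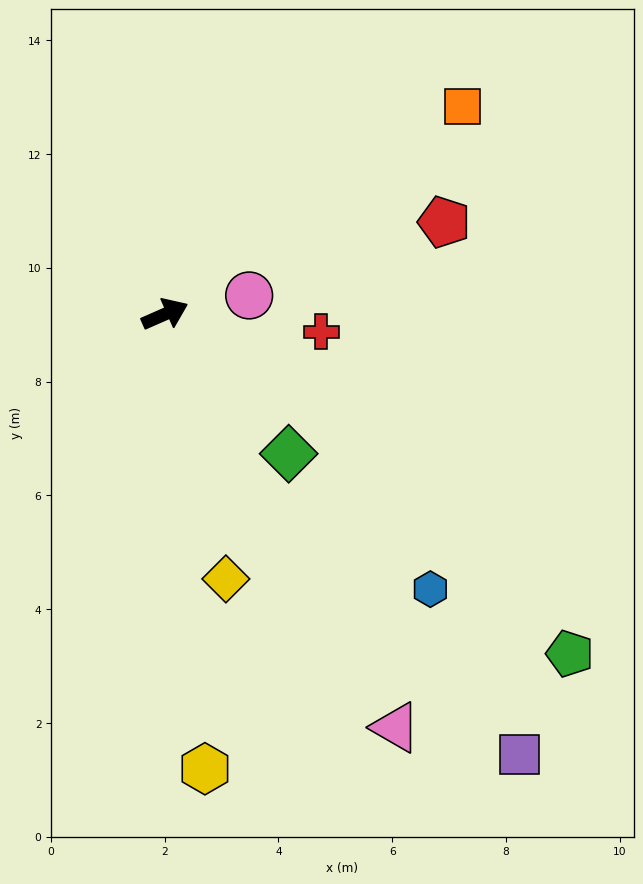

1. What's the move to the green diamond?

turn right 72°, forward 3.3 m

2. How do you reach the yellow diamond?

turn right 101°, forward 4.8 m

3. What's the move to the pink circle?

turn right 11°, forward 1.5 m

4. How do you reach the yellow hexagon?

turn right 109°, forward 8.0 m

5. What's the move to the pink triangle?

turn right 85°, forward 8.3 m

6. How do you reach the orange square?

turn left 11°, forward 6.4 m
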